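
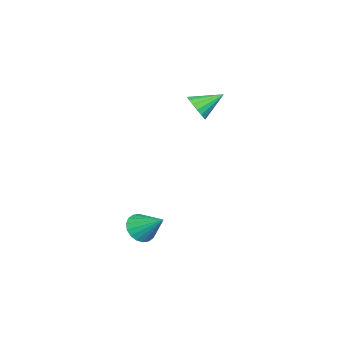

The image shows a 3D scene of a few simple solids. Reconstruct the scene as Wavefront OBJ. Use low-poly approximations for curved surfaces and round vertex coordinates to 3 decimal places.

v -2.676 -2.741 1.393
v -2.333 -2.892 1.972
v -3.384 -1.839 2.047
v -2.153 -2.651 1.834
v -2.094 -2.431 1.595
v -2.168 -2.282 1.31
v -2.358 -2.238 1.044
v -2.621 -2.309 0.857
v -2.897 -2.479 0.794
v -3.122 -2.709 0.867
v -3.245 -2.947 1.061
v -3.238 -3.137 1.331
v -3.102 -3.236 1.615
v -2.868 -3.222 1.848
v -2.591 -3.098 1.977
v 2.51 -2.697 -2.931
v 3.133 -2.6 -3.257
v 2.79 -1.603 -2.069
v 2.936 -2.417 -3.425
v 2.655 -2.29 -3.494
v 2.346 -2.244 -3.452
v 2.068 -2.287 -3.307
v 1.879 -2.412 -3.087
v 1.814 -2.593 -2.836
v 1.887 -2.794 -2.604
v 2.083 -2.976 -2.436
v 2.364 -3.103 -2.367
v 2.674 -3.15 -2.409
v 2.951 -3.106 -2.554
v 3.141 -2.982 -2.774
v 3.206 -2.801 -3.025
f 2 1 4
f 2 4 3
f 4 1 5
f 4 5 3
f 5 1 6
f 5 6 3
f 6 1 7
f 6 7 3
f 7 1 8
f 7 8 3
f 8 1 9
f 8 9 3
f 9 1 10
f 9 10 3
f 10 1 11
f 10 11 3
f 11 1 12
f 11 12 3
f 12 1 13
f 12 13 3
f 13 1 14
f 13 14 3
f 14 1 15
f 14 15 3
f 15 1 2
f 15 2 3
f 17 16 19
f 17 19 18
f 19 16 20
f 19 20 18
f 20 16 21
f 20 21 18
f 21 16 22
f 21 22 18
f 22 16 23
f 22 23 18
f 23 16 24
f 23 24 18
f 24 16 25
f 24 25 18
f 25 16 26
f 25 26 18
f 26 16 27
f 26 27 18
f 27 16 28
f 27 28 18
f 28 16 29
f 28 29 18
f 29 16 30
f 29 30 18
f 30 16 31
f 30 31 18
f 31 16 17
f 31 17 18



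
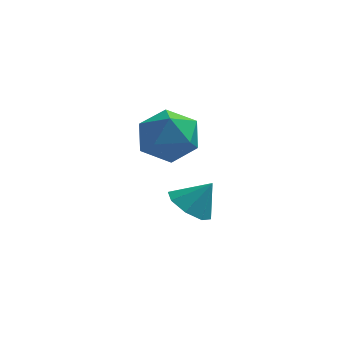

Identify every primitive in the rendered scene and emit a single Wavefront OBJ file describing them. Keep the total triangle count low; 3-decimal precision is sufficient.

v 2.477 -2.353 1.736
v 3.011 -2.057 0.729
v 2.289 -4.143 1.111
v 2.823 -3.847 0.104
v 3.436 -3.875 1.109
v 3.552 -2.769 1.495
v 1.748 -3.431 0.345
v 1.864 -2.325 0.731
v 2.56 -2.723 -0.131
v 3.603 -2.998 0.341
v 1.697 -3.202 1.499
v 2.74 -3.477 1.971
v 3.25 -2.109 -3.084
v 3.819 -1.605 -3.621
v 4.01 -1.871 -2.056
v 3.301 -1.213 -3.329
v 2.754 -1.346 -2.894
v 2.497 -1.926 -2.57
v 2.682 -2.613 -2.547
v 3.199 -3.005 -2.839
v 3.747 -2.872 -3.274
v 4.003 -2.292 -3.598
f 1 12 6
f 1 6 2
f 1 2 8
f 1 8 11
f 1 11 12
f 2 6 10
f 6 12 5
f 12 11 3
f 11 8 7
f 8 2 9
f 4 10 5
f 4 5 3
f 4 3 7
f 4 7 9
f 4 9 10
f 5 10 6
f 3 5 12
f 7 3 11
f 9 7 8
f 10 9 2
f 14 13 16
f 14 16 15
f 16 13 17
f 16 17 15
f 17 13 18
f 17 18 15
f 18 13 19
f 18 19 15
f 19 13 20
f 19 20 15
f 20 13 21
f 20 21 15
f 21 13 22
f 21 22 15
f 22 13 14
f 22 14 15



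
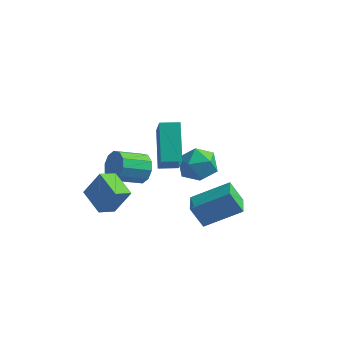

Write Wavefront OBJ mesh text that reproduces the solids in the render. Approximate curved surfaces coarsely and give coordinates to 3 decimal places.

v 0.171 4.666 -3.422
v 0.908 4.504 -4.228
v 0.332 2.956 -2.932
v 1.069 2.794 -3.738
v 1.33 3.424 -2.869
v 1.23 4.481 -3.172
v 0.01 2.979 -3.988
v -0.09 4.036 -4.291
v 0.809 3.462 -4.578
v 1.624 3.736 -3.886
v -0.384 3.724 -3.274
v 0.431 3.998 -2.582
v -1.862 2.535 -3.41
v -1.383 2.507 -2.685
v -2.559 1.636 -1.944
v -3.038 1.665 -2.67
v -1.694 2.945 -2.662
v -2.87 2.075 -1.921
v -2.068 3.227 -2.925
v -3.244 2.357 -2.184
v -2.364 3.245 -3.374
v -3.54 2.374 -2.633
v -2.468 2.992 -3.836
v -3.644 2.121 -3.095
v -2.341 2.564 -4.136
v -3.517 1.693 -3.395
v -2.03 2.125 -4.159
v -3.206 1.255 -3.418
v -1.656 1.843 -3.896
v -2.832 0.973 -3.155
v -1.36 1.826 -3.447
v -2.536 0.955 -2.706
v -1.256 2.079 -2.985
v -2.432 1.208 -2.244
v -1.778 -2.379 -2.051
v -2.313 -3.112 -1.542
v -2.821 -1.394 -1.727
v -3.356 -2.127 -1.219
v -1.064 -2.033 -0.801
v -1.599 -2.766 -0.293
v -2.107 -1.048 -0.478
v -2.642 -1.781 0.031
v 2.567 -2.858 -1.587
v 1.91 -2.778 -0.504
v 2.311 -1.782 -1.822
v 1.653 -1.703 -0.739
v 4.267 -2.237 -0.601
v 3.609 -2.158 0.482
v 4.01 -1.162 -0.836
v 3.353 -1.082 0.247
v 0.128 -1.217 1.116
v -0.403 0.456 2.392
v -0.342 -0.079 -0.573
v -0.872 1.595 0.703
v 1.052 -0.895 1.077
v 0.522 0.779 2.353
v 0.583 0.244 -0.612
v 0.052 1.917 0.664
f 1 12 6
f 1 6 2
f 1 2 8
f 1 8 11
f 1 11 12
f 2 6 10
f 6 12 5
f 12 11 3
f 11 8 7
f 8 2 9
f 4 10 5
f 4 5 3
f 4 3 7
f 4 7 9
f 4 9 10
f 5 10 6
f 3 5 12
f 7 3 11
f 9 7 8
f 10 9 2
f 14 13 17
f 14 17 15
f 15 17 18
f 15 18 16
f 17 13 19
f 17 19 18
f 18 19 20
f 18 20 16
f 19 13 21
f 19 21 20
f 20 21 22
f 20 22 16
f 21 13 23
f 21 23 22
f 22 23 24
f 22 24 16
f 23 13 25
f 23 25 24
f 24 25 26
f 24 26 16
f 25 13 27
f 25 27 26
f 26 27 28
f 26 28 16
f 27 13 29
f 27 29 28
f 28 29 30
f 28 30 16
f 29 13 31
f 29 31 30
f 30 31 32
f 30 32 16
f 31 13 33
f 31 33 32
f 32 33 34
f 32 34 16
f 33 13 14
f 33 14 34
f 34 14 15
f 34 15 16
f 36 38 35
f 39 36 35
f 35 38 37
f 37 39 35
f 36 42 38
f 40 36 39
f 40 42 36
f 38 42 37
f 41 39 37
f 37 42 41
f 41 40 39
f 42 40 41
f 44 46 43
f 47 44 43
f 43 46 45
f 45 47 43
f 44 50 46
f 48 44 47
f 48 50 44
f 46 50 45
f 49 47 45
f 45 50 49
f 49 48 47
f 50 48 49
f 52 54 51
f 55 52 51
f 51 54 53
f 53 55 51
f 52 58 54
f 56 52 55
f 56 58 52
f 54 58 53
f 57 55 53
f 53 58 57
f 57 56 55
f 58 56 57



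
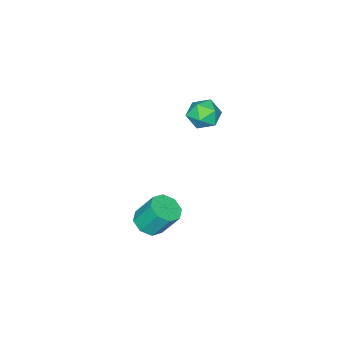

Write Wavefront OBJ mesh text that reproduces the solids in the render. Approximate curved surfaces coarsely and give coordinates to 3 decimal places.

v -1.139 -0.949 3.101
v -0.354 -1.483 3.761
v -2.266 -2.437 3.239
v -1.481 -2.971 3.899
v -2.051 -2.051 4.308
v -1.355 -1.132 4.222
v -1.265 -2.788 2.778
v -0.569 -1.869 2.692
v -0.432 -2.62 3.562
v -0.918 -2.164 4.507
v -1.702 -1.756 2.493
v -2.188 -1.3 3.438
v 2.476 -3.049 -4.84
v 3.114 -2.237 -5.187
v 2.723 -1.178 -3.427
v 2.084 -1.991 -3.08
v 2.319 -2.141 -5.421
v 1.928 -1.082 -3.662
v 1.616 -2.577 -5.315
v 1.225 -1.518 -3.556
v 1.416 -3.29 -4.93
v 1.025 -2.231 -3.171
v 1.837 -3.862 -4.493
v 1.446 -2.803 -2.733
v 2.632 -3.958 -4.258
v 2.241 -2.899 -2.499
v 3.335 -3.522 -4.364
v 2.944 -2.463 -2.605
v 3.535 -2.809 -4.749
v 3.144 -1.75 -2.99
f 1 12 6
f 1 6 2
f 1 2 8
f 1 8 11
f 1 11 12
f 2 6 10
f 6 12 5
f 12 11 3
f 11 8 7
f 8 2 9
f 4 10 5
f 4 5 3
f 4 3 7
f 4 7 9
f 4 9 10
f 5 10 6
f 3 5 12
f 7 3 11
f 9 7 8
f 10 9 2
f 14 13 17
f 14 17 15
f 15 17 18
f 15 18 16
f 17 13 19
f 17 19 18
f 18 19 20
f 18 20 16
f 19 13 21
f 19 21 20
f 20 21 22
f 20 22 16
f 21 13 23
f 21 23 22
f 22 23 24
f 22 24 16
f 23 13 25
f 23 25 24
f 24 25 26
f 24 26 16
f 25 13 27
f 25 27 26
f 26 27 28
f 26 28 16
f 27 13 29
f 27 29 28
f 28 29 30
f 28 30 16
f 29 13 14
f 29 14 30
f 30 14 15
f 30 15 16



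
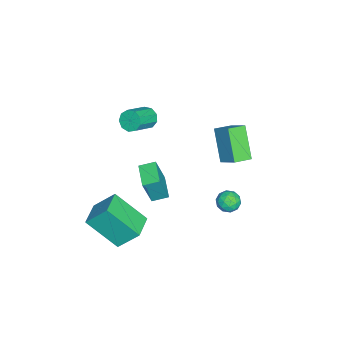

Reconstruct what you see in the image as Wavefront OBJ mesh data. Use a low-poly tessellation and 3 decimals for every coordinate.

v -2.88 -1.243 -0.231
v -2.536 -1.232 -0.77
v -1.356 -1.787 -0.029
v -1.7 -1.797 0.511
v -2.492 -0.853 -0.557
v -1.312 -1.407 0.184
v -2.629 -0.655 -0.191
v -1.449 -1.21 0.55
v -2.884 -0.733 0.156
v -1.704 -1.287 0.898
v -3.137 -1.049 0.322
v -1.957 -1.604 1.064
v -3.27 -1.456 0.23
v -2.09 -2.01 0.972
v -3.22 -1.763 -0.078
v -2.04 -2.317 0.663
v -3.012 -1.826 -0.458
v -1.832 -2.381 0.284
v -2.741 -1.617 -0.731
v -1.561 -2.172 0.011
v 0.524 4.04 -1.862
v 1.143 3.84 -1.81
v 0.417 3.48 -2.75
v 1.036 3.28 -2.698
v 0.588 3.071 -2.272
v 0.654 3.417 -1.724
v 0.906 3.903 -2.836
v 0.972 4.249 -2.288
v 1.378 3.755 -2.412
v 1.182 3.24 -2.064
v 0.378 4.08 -2.496
v 0.182 3.565 -2.148
v 0.843 3.989 -1.758
v 0.717 3.331 -2.802
v 0.454 3.208 -2.552
v 0.817 3.09 -2.521
v 0.556 3.74 -1.708
v 0.919 3.622 -1.677
v 0.593 3.17 -1.949
v 0.641 3.698 -2.883
v 1.004 3.58 -2.852
v 0.743 4.23 -2.039
v 1.106 4.112 -2.008
v 0.967 4.15 -2.611
v 1.345 3.821 -2.081
v 1.282 3.492 -2.603
v 1.206 3.859 -2.684
v 1.245 4.062 -2.362
v 1.229 3.519 -1.877
v 1.166 3.19 -2.398
v 0.903 3.067 -2.148
v 0.942 3.27 -1.826
v 1.368 3.469 -2.23
v 0.394 4.13 -2.162
v 0.331 3.801 -2.683
v 0.618 4.05 -2.734
v 0.657 4.253 -2.412
v 0.278 3.828 -1.957
v 0.215 3.499 -2.479
v 0.315 3.258 -2.198
v 0.354 3.461 -1.876
v 0.192 3.851 -2.33
v 0.542 -0.367 -1.861
v 0.963 -0.707 -0.239
v 0.27 0.414 -1.626
v 0.69 0.074 -0.004
v 1.77 0.126 -2.076
v 2.19 -0.214 -0.454
v 1.497 0.907 -1.841
v 1.918 0.567 -0.219
v -3.778 3.204 -3.529
v -4.931 2.618 -2.003
v -3.188 4.03 -2.766
v -4.341 3.444 -1.24
v -3.079 2.476 -3.28
v -4.232 1.89 -1.754
v -2.489 3.302 -2.517
v -3.642 2.716 -0.991
v 1.694 -2.782 -3.242
v 1.631 -1.716 -2.078
v 1.854 -1.167 -4.713
v 1.791 -0.101 -3.548
v 3.089 -2.819 -3.132
v 3.026 -1.753 -1.967
v 3.249 -1.204 -4.602
v 3.186 -0.138 -3.438
f 2 1 5
f 2 5 3
f 3 5 6
f 3 6 4
f 5 1 7
f 5 7 6
f 6 7 8
f 6 8 4
f 7 1 9
f 7 9 8
f 8 9 10
f 8 10 4
f 9 1 11
f 9 11 10
f 10 11 12
f 10 12 4
f 11 1 13
f 11 13 12
f 12 13 14
f 12 14 4
f 13 1 15
f 13 15 14
f 14 15 16
f 14 16 4
f 15 1 17
f 15 17 16
f 16 17 18
f 16 18 4
f 17 1 19
f 17 19 18
f 18 19 20
f 18 20 4
f 19 1 2
f 19 2 20
f 20 2 3
f 20 3 4
f 21 58 37
f 58 32 61
f 37 61 26
f 58 61 37
f 21 37 33
f 37 26 38
f 33 38 22
f 37 38 33
f 21 33 42
f 33 22 43
f 42 43 28
f 33 43 42
f 21 42 54
f 42 28 57
f 54 57 31
f 42 57 54
f 21 54 58
f 54 31 62
f 58 62 32
f 54 62 58
f 22 38 49
f 38 26 52
f 49 52 30
f 38 52 49
f 26 61 39
f 61 32 60
f 39 60 25
f 61 60 39
f 32 62 59
f 62 31 55
f 59 55 23
f 62 55 59
f 31 57 56
f 57 28 44
f 56 44 27
f 57 44 56
f 28 43 48
f 43 22 45
f 48 45 29
f 43 45 48
f 24 50 36
f 50 30 51
f 36 51 25
f 50 51 36
f 24 36 34
f 36 25 35
f 34 35 23
f 36 35 34
f 24 34 41
f 34 23 40
f 41 40 27
f 34 40 41
f 24 41 46
f 41 27 47
f 46 47 29
f 41 47 46
f 24 46 50
f 46 29 53
f 50 53 30
f 46 53 50
f 25 51 39
f 51 30 52
f 39 52 26
f 51 52 39
f 23 35 59
f 35 25 60
f 59 60 32
f 35 60 59
f 27 40 56
f 40 23 55
f 56 55 31
f 40 55 56
f 29 47 48
f 47 27 44
f 48 44 28
f 47 44 48
f 30 53 49
f 53 29 45
f 49 45 22
f 53 45 49
f 64 66 63
f 67 64 63
f 63 66 65
f 65 67 63
f 64 70 66
f 68 64 67
f 68 70 64
f 66 70 65
f 69 67 65
f 65 70 69
f 69 68 67
f 70 68 69
f 72 74 71
f 75 72 71
f 71 74 73
f 73 75 71
f 72 78 74
f 76 72 75
f 76 78 72
f 74 78 73
f 77 75 73
f 73 78 77
f 77 76 75
f 78 76 77
f 80 82 79
f 83 80 79
f 79 82 81
f 81 83 79
f 80 86 82
f 84 80 83
f 84 86 80
f 82 86 81
f 85 83 81
f 81 86 85
f 85 84 83
f 86 84 85



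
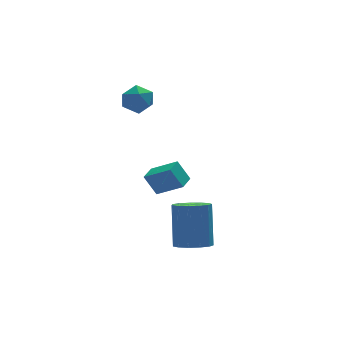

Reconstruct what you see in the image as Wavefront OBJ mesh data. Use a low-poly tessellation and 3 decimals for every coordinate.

v 2.308 2.926 1.318
v 2.732 3.012 2.014
v 1.688 1.868 1.826
v 2.112 1.954 2.522
v 1.543 2.508 2.319
v 1.926 3.162 2.004
v 2.494 1.718 1.836
v 2.877 2.372 1.521
v 2.848 2.265 2.334
v 2.26 2.753 2.633
v 2.16 2.127 1.207
v 1.572 2.615 1.506
v 2.68 -3.178 -3.976
v 3.295 -2.693 -4.307
v 3.575 -1.757 -2.415
v 2.96 -2.242 -2.084
v 2.885 -2.452 -4.366
v 3.165 -1.515 -2.474
v 2.411 -2.441 -4.302
v 2.691 -1.504 -2.409
v 2.022 -2.664 -4.134
v 2.302 -1.727 -2.241
v 1.842 -3.05 -3.916
v 2.122 -2.114 -2.023
v 1.928 -3.478 -3.717
v 2.208 -2.541 -1.824
v 2.253 -3.81 -3.6
v 2.533 -2.873 -1.708
v 2.713 -3.942 -3.603
v 2.993 -3.005 -1.711
v 3.163 -3.831 -3.725
v 3.443 -2.894 -1.832
v 3.46 -3.513 -3.926
v 3.74 -2.576 -2.033
v 3.509 -3.089 -4.143
v 3.789 -2.152 -2.251
v 2.371 2.176 -2.892
v 3.308 1.352 -2.136
v 2.953 2.849 -2.881
v 3.891 2.025 -2.124
v 2.829 1.795 -3.876
v 3.767 0.971 -3.119
v 3.412 2.468 -3.864
v 4.349 1.644 -3.108
f 1 12 6
f 1 6 2
f 1 2 8
f 1 8 11
f 1 11 12
f 2 6 10
f 6 12 5
f 12 11 3
f 11 8 7
f 8 2 9
f 4 10 5
f 4 5 3
f 4 3 7
f 4 7 9
f 4 9 10
f 5 10 6
f 3 5 12
f 7 3 11
f 9 7 8
f 10 9 2
f 14 13 17
f 14 17 15
f 15 17 18
f 15 18 16
f 17 13 19
f 17 19 18
f 18 19 20
f 18 20 16
f 19 13 21
f 19 21 20
f 20 21 22
f 20 22 16
f 21 13 23
f 21 23 22
f 22 23 24
f 22 24 16
f 23 13 25
f 23 25 24
f 24 25 26
f 24 26 16
f 25 13 27
f 25 27 26
f 26 27 28
f 26 28 16
f 27 13 29
f 27 29 28
f 28 29 30
f 28 30 16
f 29 13 31
f 29 31 30
f 30 31 32
f 30 32 16
f 31 13 33
f 31 33 32
f 32 33 34
f 32 34 16
f 33 13 35
f 33 35 34
f 34 35 36
f 34 36 16
f 35 13 14
f 35 14 36
f 36 14 15
f 36 15 16
f 38 40 37
f 41 38 37
f 37 40 39
f 39 41 37
f 38 44 40
f 42 38 41
f 42 44 38
f 40 44 39
f 43 41 39
f 39 44 43
f 43 42 41
f 44 42 43



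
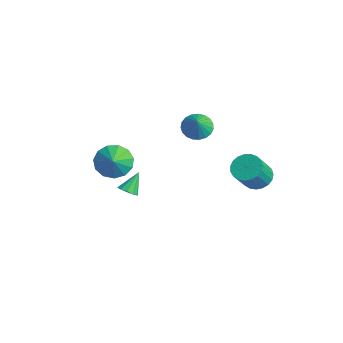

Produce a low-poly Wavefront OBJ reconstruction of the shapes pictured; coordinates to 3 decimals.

v -1.378 -2.454 2.623
v -0.605 -2.126 1.912
v -0.482 -2.886 3.397
v -0.705 -1.648 2.295
v -1.019 -1.426 2.781
v -1.447 -1.531 3.217
v -1.853 -1.929 3.464
v -2.108 -2.493 3.445
v -2.131 -3.046 3.164
v -1.915 -3.41 2.711
v -1.528 -3.471 2.231
v -1.094 -3.209 1.874
v -0.75 -2.708 1.756
v -0.87 -1.882 0.308
v -0.263 -1.846 0.473
v -1.21 -1.038 1.372
v -0.336 -1.558 0.222
v -0.613 -1.394 0.003
v -0.988 -1.416 -0.099
v -1.318 -1.615 -0.046
v -1.477 -1.917 0.142
v -1.404 -2.205 0.394
v -1.127 -2.37 0.612
v -0.752 -2.348 0.715
v -0.422 -2.148 0.662
v -3.676 3.721 1.983
v -3.158 3.19 1.421
v -2.924 3.339 3.037
v -2.969 3.528 1.409
v -2.903 3.899 1.497
v -2.97 4.239 1.668
v -3.159 4.489 1.893
v -3.438 4.607 2.135
v -3.757 4.572 2.349
v -4.063 4.39 2.501
v -4.301 4.091 2.563
v -4.432 3.729 2.524
v -4.431 3.366 2.392
v -4.3 3.064 2.189
v -4.061 2.876 1.951
v -3.756 2.833 1.718
v -3.436 2.945 1.53
v 3.235 3.829 2.495
v 4.094 4.038 2.326
v 4.604 3.079 3.736
v 3.745 2.871 3.905
v 3.99 4.316 2.553
v 4.5 3.358 3.963
v 3.755 4.511 2.77
v 4.265 3.552 4.18
v 3.43 4.587 2.939
v 3.94 3.629 4.35
v 3.071 4.533 3.032
v 3.582 3.574 4.442
v 2.741 4.356 3.031
v 3.251 3.398 4.442
v 2.496 4.089 2.938
v 3.007 3.131 4.349
v 2.379 3.777 2.769
v 2.889 2.819 4.179
v 2.41 3.474 2.552
v 2.92 2.515 3.962
v 2.584 3.232 2.325
v 3.094 2.274 3.735
v 2.87 3.093 2.127
v 3.38 2.135 3.538
v 3.219 3.082 1.993
v 3.729 2.124 3.404
v 3.571 3.2 1.946
v 4.081 2.242 3.356
v 3.865 3.427 1.993
v 4.375 2.468 3.404
v 4.05 3.723 2.128
v 4.56 2.765 3.538
f 2 1 4
f 2 4 3
f 4 1 5
f 4 5 3
f 5 1 6
f 5 6 3
f 6 1 7
f 6 7 3
f 7 1 8
f 7 8 3
f 8 1 9
f 8 9 3
f 9 1 10
f 9 10 3
f 10 1 11
f 10 11 3
f 11 1 12
f 11 12 3
f 12 1 13
f 12 13 3
f 13 1 2
f 13 2 3
f 15 14 17
f 15 17 16
f 17 14 18
f 17 18 16
f 18 14 19
f 18 19 16
f 19 14 20
f 19 20 16
f 20 14 21
f 20 21 16
f 21 14 22
f 21 22 16
f 22 14 23
f 22 23 16
f 23 14 24
f 23 24 16
f 24 14 25
f 24 25 16
f 25 14 15
f 25 15 16
f 27 26 29
f 27 29 28
f 29 26 30
f 29 30 28
f 30 26 31
f 30 31 28
f 31 26 32
f 31 32 28
f 32 26 33
f 32 33 28
f 33 26 34
f 33 34 28
f 34 26 35
f 34 35 28
f 35 26 36
f 35 36 28
f 36 26 37
f 36 37 28
f 37 26 38
f 37 38 28
f 38 26 39
f 38 39 28
f 39 26 40
f 39 40 28
f 40 26 41
f 40 41 28
f 41 26 42
f 41 42 28
f 42 26 27
f 42 27 28
f 44 43 47
f 44 47 45
f 45 47 48
f 45 48 46
f 47 43 49
f 47 49 48
f 48 49 50
f 48 50 46
f 49 43 51
f 49 51 50
f 50 51 52
f 50 52 46
f 51 43 53
f 51 53 52
f 52 53 54
f 52 54 46
f 53 43 55
f 53 55 54
f 54 55 56
f 54 56 46
f 55 43 57
f 55 57 56
f 56 57 58
f 56 58 46
f 57 43 59
f 57 59 58
f 58 59 60
f 58 60 46
f 59 43 61
f 59 61 60
f 60 61 62
f 60 62 46
f 61 43 63
f 61 63 62
f 62 63 64
f 62 64 46
f 63 43 65
f 63 65 64
f 64 65 66
f 64 66 46
f 65 43 67
f 65 67 66
f 66 67 68
f 66 68 46
f 67 43 69
f 67 69 68
f 68 69 70
f 68 70 46
f 69 43 71
f 69 71 70
f 70 71 72
f 70 72 46
f 71 43 73
f 71 73 72
f 72 73 74
f 72 74 46
f 73 43 44
f 73 44 74
f 74 44 45
f 74 45 46



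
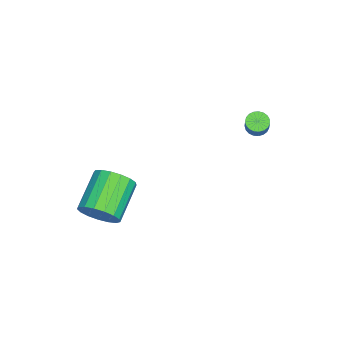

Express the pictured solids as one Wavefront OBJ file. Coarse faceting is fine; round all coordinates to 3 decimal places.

v 4.827 -2.221 -3.63
v 5.198 -2.749 -2.802
v 3.285 -2.526 -1.802
v 2.913 -1.999 -2.63
v 5.308 -2.269 -2.698
v 3.395 -2.047 -1.698
v 5.308 -1.779 -2.808
v 3.395 -1.557 -1.808
v 5.197 -1.39 -3.106
v 3.284 -1.167 -2.106
v 5.001 -1.191 -3.525
v 3.088 -0.969 -2.525
v 4.766 -1.229 -3.967
v 2.853 -1.006 -2.967
v 4.544 -1.493 -4.332
v 2.631 -1.271 -3.332
v 4.387 -1.925 -4.536
v 2.474 -1.702 -3.536
v 4.331 -2.424 -4.533
v 2.418 -2.202 -3.533
v 4.388 -2.877 -4.323
v 2.475 -2.655 -3.323
v 4.546 -3.18 -3.954
v 2.633 -2.957 -2.954
v 4.768 -3.263 -3.511
v 2.855 -3.04 -2.511
v 5.003 -3.107 -3.095
v 3.09 -2.885 -2.095
v -1.958 3.527 -1.78
v -1.638 3.063 -1.917
v -1.042 3.209 -1.017
v -1.362 3.673 -0.88
v -1.518 3.241 -2.026
v -0.921 3.387 -1.126
v -1.473 3.468 -2.092
v -0.876 3.615 -1.192
v -1.513 3.706 -2.105
v -0.916 3.852 -1.205
v -1.629 3.913 -2.061
v -1.032 4.059 -1.161
v -1.802 4.053 -1.969
v -1.206 4.199 -1.069
v -2.003 4.102 -1.844
v -1.406 4.248 -0.944
v -2.196 4.051 -1.708
v -1.599 4.198 -0.808
v -2.347 3.91 -1.585
v -1.75 4.056 -0.684
v -2.432 3.703 -1.495
v -1.835 3.849 -0.595
v -2.434 3.465 -1.455
v -1.838 3.611 -0.554
v -2.355 3.238 -1.47
v -1.758 3.384 -0.57
v -2.207 3.061 -1.54
v -1.61 3.207 -0.64
v -2.015 2.964 -1.651
v -1.419 3.111 -0.751
v -1.814 2.965 -1.784
v -1.218 3.111 -0.884
f 2 1 5
f 2 5 3
f 3 5 6
f 3 6 4
f 5 1 7
f 5 7 6
f 6 7 8
f 6 8 4
f 7 1 9
f 7 9 8
f 8 9 10
f 8 10 4
f 9 1 11
f 9 11 10
f 10 11 12
f 10 12 4
f 11 1 13
f 11 13 12
f 12 13 14
f 12 14 4
f 13 1 15
f 13 15 14
f 14 15 16
f 14 16 4
f 15 1 17
f 15 17 16
f 16 17 18
f 16 18 4
f 17 1 19
f 17 19 18
f 18 19 20
f 18 20 4
f 19 1 21
f 19 21 20
f 20 21 22
f 20 22 4
f 21 1 23
f 21 23 22
f 22 23 24
f 22 24 4
f 23 1 25
f 23 25 24
f 24 25 26
f 24 26 4
f 25 1 27
f 25 27 26
f 26 27 28
f 26 28 4
f 27 1 2
f 27 2 28
f 28 2 3
f 28 3 4
f 30 29 33
f 30 33 31
f 31 33 34
f 31 34 32
f 33 29 35
f 33 35 34
f 34 35 36
f 34 36 32
f 35 29 37
f 35 37 36
f 36 37 38
f 36 38 32
f 37 29 39
f 37 39 38
f 38 39 40
f 38 40 32
f 39 29 41
f 39 41 40
f 40 41 42
f 40 42 32
f 41 29 43
f 41 43 42
f 42 43 44
f 42 44 32
f 43 29 45
f 43 45 44
f 44 45 46
f 44 46 32
f 45 29 47
f 45 47 46
f 46 47 48
f 46 48 32
f 47 29 49
f 47 49 48
f 48 49 50
f 48 50 32
f 49 29 51
f 49 51 50
f 50 51 52
f 50 52 32
f 51 29 53
f 51 53 52
f 52 53 54
f 52 54 32
f 53 29 55
f 53 55 54
f 54 55 56
f 54 56 32
f 55 29 57
f 55 57 56
f 56 57 58
f 56 58 32
f 57 29 59
f 57 59 58
f 58 59 60
f 58 60 32
f 59 29 30
f 59 30 60
f 60 30 31
f 60 31 32



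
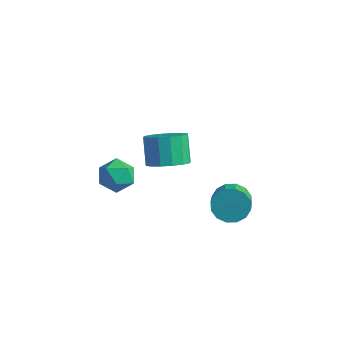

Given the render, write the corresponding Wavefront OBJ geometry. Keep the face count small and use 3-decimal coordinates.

v 0.025 -0.995 -0.339
v 0.926 -1.062 0.196
v 0.257 -0.352 1.413
v -0.645 -0.285 0.879
v 0.953 -0.587 -0.067
v 0.284 0.123 1.151
v 0.731 -0.221 -0.402
v 0.062 0.489 0.815
v 0.32 -0.063 -0.72
v -0.349 0.648 0.497
v -0.17 -0.154 -0.936
v -0.839 0.556 0.281
v -0.608 -0.471 -0.992
v -1.277 0.239 0.225
v -0.877 -0.928 -0.873
v -1.546 -0.218 0.344
v -0.904 -1.403 -0.611
v -1.573 -0.693 0.607
v -0.682 -1.769 -0.275
v -1.351 -1.059 0.942
v -0.271 -1.928 0.043
v -0.94 -1.217 1.26
v 0.219 -1.836 0.259
v -0.45 -1.126 1.476
v 0.657 -1.519 0.315
v -0.012 -0.809 1.532
v 2.477 0.655 -3.065
v 3.322 1.064 -3.21
v 3.868 0.174 -2.541
v 3.023 -0.235 -2.395
v 3.15 1.269 -2.798
v 3.697 0.38 -2.128
v 2.799 1.31 -2.456
v 3.345 0.42 -1.787
v 2.361 1.175 -2.278
v 2.907 0.285 -1.609
v 1.954 0.901 -2.311
v 2.5 0.011 -1.642
v 1.687 0.561 -2.545
v 2.233 -0.329 -1.876
v 1.632 0.246 -2.919
v 2.178 -0.644 -2.25
v 1.803 0.04 -3.332
v 2.35 -0.849 -2.662
v 2.155 -0 -3.673
v 2.701 -0.89 -3.004
v 2.593 0.135 -3.851
v 3.139 -0.755 -3.182
v 3 0.409 -3.818
v 3.546 -0.481 -3.149
v 3.267 0.749 -3.584
v 3.813 -0.141 -2.915
v -3.556 -0.326 -3.237
v -2.634 -0.162 -2.86
v -3.326 -1.938 -3.1
v -2.404 -1.774 -2.723
v -3.221 -1.528 -2.183
v -3.363 -0.532 -2.268
v -2.597 -1.568 -3.692
v -2.739 -0.572 -3.777
v -2.041 -0.93 -3.141
v -2.427 -0.905 -2.209
v -3.533 -1.195 -3.751
v -3.919 -1.17 -2.819
f 2 1 5
f 2 5 3
f 3 5 6
f 3 6 4
f 5 1 7
f 5 7 6
f 6 7 8
f 6 8 4
f 7 1 9
f 7 9 8
f 8 9 10
f 8 10 4
f 9 1 11
f 9 11 10
f 10 11 12
f 10 12 4
f 11 1 13
f 11 13 12
f 12 13 14
f 12 14 4
f 13 1 15
f 13 15 14
f 14 15 16
f 14 16 4
f 15 1 17
f 15 17 16
f 16 17 18
f 16 18 4
f 17 1 19
f 17 19 18
f 18 19 20
f 18 20 4
f 19 1 21
f 19 21 20
f 20 21 22
f 20 22 4
f 21 1 23
f 21 23 22
f 22 23 24
f 22 24 4
f 23 1 25
f 23 25 24
f 24 25 26
f 24 26 4
f 25 1 2
f 25 2 26
f 26 2 3
f 26 3 4
f 28 27 31
f 28 31 29
f 29 31 32
f 29 32 30
f 31 27 33
f 31 33 32
f 32 33 34
f 32 34 30
f 33 27 35
f 33 35 34
f 34 35 36
f 34 36 30
f 35 27 37
f 35 37 36
f 36 37 38
f 36 38 30
f 37 27 39
f 37 39 38
f 38 39 40
f 38 40 30
f 39 27 41
f 39 41 40
f 40 41 42
f 40 42 30
f 41 27 43
f 41 43 42
f 42 43 44
f 42 44 30
f 43 27 45
f 43 45 44
f 44 45 46
f 44 46 30
f 45 27 47
f 45 47 46
f 46 47 48
f 46 48 30
f 47 27 49
f 47 49 48
f 48 49 50
f 48 50 30
f 49 27 51
f 49 51 50
f 50 51 52
f 50 52 30
f 51 27 28
f 51 28 52
f 52 28 29
f 52 29 30
f 53 64 58
f 53 58 54
f 53 54 60
f 53 60 63
f 53 63 64
f 54 58 62
f 58 64 57
f 64 63 55
f 63 60 59
f 60 54 61
f 56 62 57
f 56 57 55
f 56 55 59
f 56 59 61
f 56 61 62
f 57 62 58
f 55 57 64
f 59 55 63
f 61 59 60
f 62 61 54



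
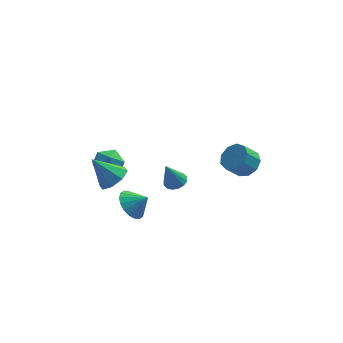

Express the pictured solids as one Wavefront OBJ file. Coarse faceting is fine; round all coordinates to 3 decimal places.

v -2.344 -1.853 -4.2
v -1.686 -1.288 -4.827
v -1.416 -2.047 -3.4
v -1.867 -0.957 -4.537
v -2.143 -0.803 -4.18
v -2.458 -0.857 -3.827
v -2.75 -1.108 -3.548
v -2.963 -1.508 -3.398
v -3.052 -1.975 -3.407
v -3.002 -2.419 -3.573
v -2.821 -2.75 -3.863
v -2.546 -2.904 -4.22
v -2.23 -2.85 -4.572
v -1.938 -2.598 -4.851
v -1.726 -2.199 -5.001
v -1.636 -1.732 -4.992
v -3.334 -1.493 -2.07
v -2.536 -1.522 -1.42
v -4.546 -1.207 -0.57
v -2.686 -0.794 -1.681
v -3.216 -0.475 -2.17
v -3.816 -0.753 -2.6
v -4.133 -1.465 -2.72
v -3.982 -2.193 -2.46
v -3.452 -2.512 -1.971
v -2.853 -2.234 -1.54
v -4.212 2.617 -3.085
v -3.149 2.823 -3.061
v -4.011 1.757 -4.599
v -2.948 1.963 -4.575
v -3.383 1.279 -3.857
v -3.507 1.811 -2.921
v -3.653 2.769 -4.739
v -3.777 3.301 -3.803
v -2.804 2.918 -4.083
v -2.637 1.997 -3.538
v -4.523 2.583 -4.122
v -4.356 1.662 -3.577
v 4.376 -0.021 -2.322
v 4.878 -0.853 -2.187
v 4.065 -1.19 -1.243
v 3.564 -0.359 -1.378
v 5.128 -0.368 -1.798
v 4.316 -0.705 -0.854
v 5.027 0.279 -1.654
v 4.215 -0.058 -0.71
v 4.622 0.785 -1.822
v 3.809 0.448 -0.879
v 4.101 0.914 -2.225
v 3.288 0.577 -1.281
v 3.709 0.605 -2.672
v 2.897 0.268 -1.729
v 3.63 0.003 -2.956
v 2.817 -0.334 -2.012
v 3.899 -0.611 -2.943
v 3.087 -0.948 -1.999
v 4.392 -0.948 -2.639
v 3.58 -1.286 -1.696
v 0.119 -2.421 -1.683
v 0.776 -2.317 -1.434
v -0.439 -2.739 -0.077
v 0.616 -1.986 -1.424
v 0.324 -1.771 -1.484
v -0.024 -1.731 -1.596
v -0.333 -1.876 -1.732
v -0.521 -2.167 -1.855
v -0.538 -2.526 -1.932
v -0.378 -2.857 -1.942
v -0.086 -3.071 -1.883
v 0.262 -3.111 -1.77
v 0.571 -2.966 -1.634
v 0.759 -2.676 -1.511
f 2 1 4
f 2 4 3
f 4 1 5
f 4 5 3
f 5 1 6
f 5 6 3
f 6 1 7
f 6 7 3
f 7 1 8
f 7 8 3
f 8 1 9
f 8 9 3
f 9 1 10
f 9 10 3
f 10 1 11
f 10 11 3
f 11 1 12
f 11 12 3
f 12 1 13
f 12 13 3
f 13 1 14
f 13 14 3
f 14 1 15
f 14 15 3
f 15 1 16
f 15 16 3
f 16 1 2
f 16 2 3
f 18 17 20
f 18 20 19
f 20 17 21
f 20 21 19
f 21 17 22
f 21 22 19
f 22 17 23
f 22 23 19
f 23 17 24
f 23 24 19
f 24 17 25
f 24 25 19
f 25 17 26
f 25 26 19
f 26 17 18
f 26 18 19
f 27 38 32
f 27 32 28
f 27 28 34
f 27 34 37
f 27 37 38
f 28 32 36
f 32 38 31
f 38 37 29
f 37 34 33
f 34 28 35
f 30 36 31
f 30 31 29
f 30 29 33
f 30 33 35
f 30 35 36
f 31 36 32
f 29 31 38
f 33 29 37
f 35 33 34
f 36 35 28
f 40 39 43
f 40 43 41
f 41 43 44
f 41 44 42
f 43 39 45
f 43 45 44
f 44 45 46
f 44 46 42
f 45 39 47
f 45 47 46
f 46 47 48
f 46 48 42
f 47 39 49
f 47 49 48
f 48 49 50
f 48 50 42
f 49 39 51
f 49 51 50
f 50 51 52
f 50 52 42
f 51 39 53
f 51 53 52
f 52 53 54
f 52 54 42
f 53 39 55
f 53 55 54
f 54 55 56
f 54 56 42
f 55 39 57
f 55 57 56
f 56 57 58
f 56 58 42
f 57 39 40
f 57 40 58
f 58 40 41
f 58 41 42
f 60 59 62
f 60 62 61
f 62 59 63
f 62 63 61
f 63 59 64
f 63 64 61
f 64 59 65
f 64 65 61
f 65 59 66
f 65 66 61
f 66 59 67
f 66 67 61
f 67 59 68
f 67 68 61
f 68 59 69
f 68 69 61
f 69 59 70
f 69 70 61
f 70 59 71
f 70 71 61
f 71 59 72
f 71 72 61
f 72 59 60
f 72 60 61



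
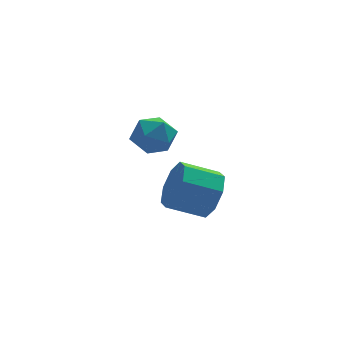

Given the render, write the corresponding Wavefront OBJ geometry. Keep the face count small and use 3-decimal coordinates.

v 2.81 -0.879 -0.452
v 3.208 -0.242 0.238
v 1.849 -0.045 0.842
v 1.45 -0.681 0.152
v 2.975 0.127 -0.409
v 1.616 0.324 0.195
v 2.644 -0.093 -1.081
v 1.285 0.104 -0.478
v 2.411 -0.773 -1.385
v 1.052 -0.576 -0.781
v 2.411 -1.515 -1.142
v 1.052 -1.318 -0.538
v 2.644 -1.884 -0.495
v 1.285 -1.687 0.109
v 2.975 -1.664 0.178
v 1.616 -1.467 0.781
v 3.208 -0.984 0.481
v 1.849 -0.787 1.085
v 1.308 3.491 -0.556
v 2.09 3.87 -0.18
v 1.17 2.57 0.66
v 1.952 2.949 1.036
v 1.162 3.465 0.968
v 1.247 4.034 0.217
v 2.013 2.406 0.263
v 2.098 2.975 -0.488
v 2.526 3.199 0.326
v 1.999 3.854 0.762
v 1.261 2.586 -0.282
v 0.734 3.241 0.154
f 2 1 5
f 2 5 3
f 3 5 6
f 3 6 4
f 5 1 7
f 5 7 6
f 6 7 8
f 6 8 4
f 7 1 9
f 7 9 8
f 8 9 10
f 8 10 4
f 9 1 11
f 9 11 10
f 10 11 12
f 10 12 4
f 11 1 13
f 11 13 12
f 12 13 14
f 12 14 4
f 13 1 15
f 13 15 14
f 14 15 16
f 14 16 4
f 15 1 17
f 15 17 16
f 16 17 18
f 16 18 4
f 17 1 2
f 17 2 18
f 18 2 3
f 18 3 4
f 19 30 24
f 19 24 20
f 19 20 26
f 19 26 29
f 19 29 30
f 20 24 28
f 24 30 23
f 30 29 21
f 29 26 25
f 26 20 27
f 22 28 23
f 22 23 21
f 22 21 25
f 22 25 27
f 22 27 28
f 23 28 24
f 21 23 30
f 25 21 29
f 27 25 26
f 28 27 20



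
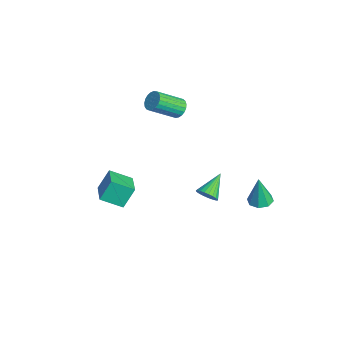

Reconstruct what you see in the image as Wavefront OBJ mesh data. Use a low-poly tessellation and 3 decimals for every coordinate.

v 2.396 3.441 0.018
v 2.921 3.22 -0.017
v 2.444 3.319 1.482
v 2.925 3.655 0.019
v 2.619 3.964 0.054
v 2.183 3.967 0.069
v 1.872 3.661 0.053
v 1.868 3.227 0.017
v 2.174 2.917 -0.018
v 2.61 2.915 -0.033
v -0.629 1.824 -2.024
v -0.384 1.644 -1.565
v -1.411 2.616 -1.296
v -0.261 1.812 -1.616
v -0.193 1.982 -1.728
v -0.192 2.128 -1.886
v -0.258 2.227 -2.064
v -0.38 2.265 -2.237
v -0.54 2.236 -2.377
v -0.713 2.144 -2.463
v -0.874 2.003 -2.482
v -0.998 1.835 -2.432
v -1.065 1.665 -2.319
v -1.066 1.519 -2.162
v -1.001 1.42 -1.983
v -0.879 1.382 -1.811
v -0.719 1.411 -1.671
v -0.545 1.504 -1.585
v -2.852 1.021 2.34
v -2.328 1.058 2.27
v -2.124 -0.164 3.15
v -2.648 -0.201 3.22
v -2.359 1.182 2.45
v -2.155 -0.04 3.33
v -2.476 1.279 2.61
v -2.272 0.056 3.49
v -2.657 1.33 2.724
v -2.453 0.108 3.604
v -2.872 1.328 2.771
v -2.668 0.106 3.651
v -3.084 1.273 2.744
v -2.88 0.051 3.624
v -3.256 1.175 2.647
v -3.052 -0.047 3.527
v -3.357 1.05 2.497
v -3.153 -0.173 3.377
v -3.372 0.92 2.32
v -3.168 -0.303 3.2
v -3.296 0.807 2.146
v -3.092 -0.415 3.026
v -3.144 0.732 2.005
v -2.94 -0.491 2.886
v -2.941 0.706 1.923
v -2.737 -0.516 2.803
v -2.723 0.735 1.913
v -2.519 -0.487 2.793
v -2.527 0.814 1.976
v -2.323 -0.409 2.856
v -2.387 0.928 2.103
v -2.183 -0.294 2.983
v 0.105 -3.142 0.069
v -0.07 -2.599 1.009
v 0.332 -2.175 -0.448
v 0.157 -1.632 0.492
v 1.323 -3.268 0.368
v 1.148 -2.725 1.308
v 1.55 -2.301 -0.149
v 1.375 -1.758 0.791
f 2 1 4
f 2 4 3
f 4 1 5
f 4 5 3
f 5 1 6
f 5 6 3
f 6 1 7
f 6 7 3
f 7 1 8
f 7 8 3
f 8 1 9
f 8 9 3
f 9 1 10
f 9 10 3
f 10 1 2
f 10 2 3
f 12 11 14
f 12 14 13
f 14 11 15
f 14 15 13
f 15 11 16
f 15 16 13
f 16 11 17
f 16 17 13
f 17 11 18
f 17 18 13
f 18 11 19
f 18 19 13
f 19 11 20
f 19 20 13
f 20 11 21
f 20 21 13
f 21 11 22
f 21 22 13
f 22 11 23
f 22 23 13
f 23 11 24
f 23 24 13
f 24 11 25
f 24 25 13
f 25 11 26
f 25 26 13
f 26 11 27
f 26 27 13
f 27 11 28
f 27 28 13
f 28 11 12
f 28 12 13
f 30 29 33
f 30 33 31
f 31 33 34
f 31 34 32
f 33 29 35
f 33 35 34
f 34 35 36
f 34 36 32
f 35 29 37
f 35 37 36
f 36 37 38
f 36 38 32
f 37 29 39
f 37 39 38
f 38 39 40
f 38 40 32
f 39 29 41
f 39 41 40
f 40 41 42
f 40 42 32
f 41 29 43
f 41 43 42
f 42 43 44
f 42 44 32
f 43 29 45
f 43 45 44
f 44 45 46
f 44 46 32
f 45 29 47
f 45 47 46
f 46 47 48
f 46 48 32
f 47 29 49
f 47 49 48
f 48 49 50
f 48 50 32
f 49 29 51
f 49 51 50
f 50 51 52
f 50 52 32
f 51 29 53
f 51 53 52
f 52 53 54
f 52 54 32
f 53 29 55
f 53 55 54
f 54 55 56
f 54 56 32
f 55 29 57
f 55 57 56
f 56 57 58
f 56 58 32
f 57 29 59
f 57 59 58
f 58 59 60
f 58 60 32
f 59 29 30
f 59 30 60
f 60 30 31
f 60 31 32
f 62 64 61
f 65 62 61
f 61 64 63
f 63 65 61
f 62 68 64
f 66 62 65
f 66 68 62
f 64 68 63
f 67 65 63
f 63 68 67
f 67 66 65
f 68 66 67



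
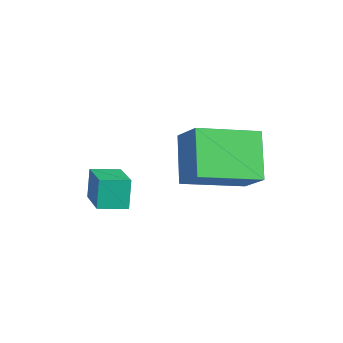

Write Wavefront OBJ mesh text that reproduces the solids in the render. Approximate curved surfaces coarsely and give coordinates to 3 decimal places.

v -3.582 -4.384 -1.376
v -3.783 -4.28 -0.279
v -3.606 -3.42 -1.472
v -3.807 -3.315 -0.375
v -1.733 -4.305 -1.045
v -1.934 -4.2 0.052
v -1.757 -3.34 -1.141
v -1.958 -3.236 -0.044
v -2.311 -1.788 1.577
v -1.198 -1.439 2.314
v -2.679 0.259 1.164
v -1.566 0.608 1.902
v -1.254 -1.908 0.038
v -0.141 -1.559 0.776
v -1.622 0.139 -0.374
v -0.509 0.488 0.363
f 2 4 1
f 5 2 1
f 1 4 3
f 3 5 1
f 2 8 4
f 6 2 5
f 6 8 2
f 4 8 3
f 7 5 3
f 3 8 7
f 7 6 5
f 8 6 7
f 10 12 9
f 13 10 9
f 9 12 11
f 11 13 9
f 10 16 12
f 14 10 13
f 14 16 10
f 12 16 11
f 15 13 11
f 11 16 15
f 15 14 13
f 16 14 15



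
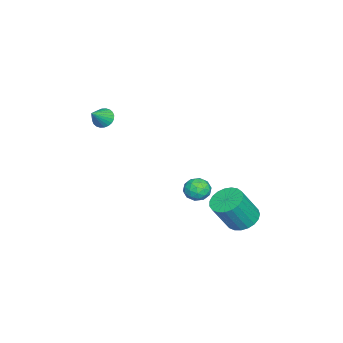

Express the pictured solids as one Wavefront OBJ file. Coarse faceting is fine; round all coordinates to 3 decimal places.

v -2.196 1.51 -2.387
v -1.725 1.514 -2.882
v -1.675 0.666 -1.898
v -1.204 0.67 -2.393
v -1.235 1.186 -1.946
v -1.556 1.708 -2.248
v -1.844 0.472 -2.532
v -2.165 0.994 -2.834
v -1.507 0.873 -2.971
v -1.131 1.314 -2.61
v -2.269 0.866 -2.17
v -1.893 1.307 -1.809
v -2.006 1.587 -2.677
v -1.394 0.593 -2.103
v -1.412 0.897 -1.84
v -1.135 0.899 -2.131
v -1.907 1.7 -2.305
v -1.63 1.703 -2.596
v -1.342 1.509 -2.046
v -1.77 0.477 -2.184
v -1.493 0.48 -2.475
v -2.265 1.281 -2.649
v -1.988 1.283 -2.94
v -2.058 0.671 -2.734
v -1.601 1.212 -3.021
v -1.295 0.715 -2.734
v -1.671 0.599 -2.815
v -1.86 0.906 -2.993
v -1.38 1.471 -2.808
v -1.074 0.975 -2.521
v -1.092 1.278 -2.258
v -1.281 1.585 -2.436
v -1.252 1.094 -2.861
v -2.326 1.205 -2.259
v -2.02 0.709 -1.972
v -2.119 0.595 -2.344
v -2.308 0.902 -2.522
v -2.105 1.465 -2.046
v -1.799 0.968 -1.759
v -1.54 1.274 -1.787
v -1.729 1.581 -1.965
v -2.148 1.086 -1.919
v -2.494 3.043 -4.46
v -1.709 3.164 -4.762
v -1.02 2.538 -3.222
v -1.806 2.417 -2.92
v -1.776 3.474 -4.606
v -1.088 2.848 -3.065
v -1.968 3.71 -4.425
v -1.279 3.083 -2.884
v -2.25 3.83 -4.25
v -1.562 3.203 -2.709
v -2.575 3.814 -4.111
v -1.886 3.187 -2.57
v -2.886 3.665 -4.033
v -2.197 3.038 -2.492
v -3.129 3.408 -4.028
v -2.44 2.782 -2.488
v -3.262 3.089 -4.099
v -2.574 2.462 -2.558
v -3.263 2.761 -4.232
v -2.574 2.135 -2.691
v -3.13 2.482 -4.404
v -2.442 1.856 -2.863
v -2.888 2.301 -4.586
v -2.2 1.674 -3.046
v -2.578 2.247 -4.747
v -1.889 1.621 -3.206
v -2.253 2.332 -4.858
v -1.564 1.705 -3.317
v -1.97 2.539 -4.9
v -1.281 1.913 -3.359
v -1.777 2.834 -4.866
v -1.089 2.207 -3.325
v -1.365 -3.204 1.791
v -1.004 -3.231 1.364
v -0.535 -3.476 2.509
v -0.986 -3.021 1.422
v -1.025 -2.839 1.537
v -1.116 -2.713 1.69
v -1.245 -2.661 1.858
v -1.393 -2.693 2.017
v -1.536 -2.802 2.141
v -1.653 -2.972 2.212
v -1.726 -3.178 2.218
v -1.744 -3.388 2.16
v -1.704 -3.57 2.046
v -1.613 -3.696 1.893
v -1.484 -3.747 1.724
v -1.337 -3.716 1.565
v -1.194 -3.607 1.441
v -1.077 -3.437 1.371
f 1 38 17
f 38 12 41
f 17 41 6
f 38 41 17
f 1 17 13
f 17 6 18
f 13 18 2
f 17 18 13
f 1 13 22
f 13 2 23
f 22 23 8
f 13 23 22
f 1 22 34
f 22 8 37
f 34 37 11
f 22 37 34
f 1 34 38
f 34 11 42
f 38 42 12
f 34 42 38
f 2 18 29
f 18 6 32
f 29 32 10
f 18 32 29
f 6 41 19
f 41 12 40
f 19 40 5
f 41 40 19
f 12 42 39
f 42 11 35
f 39 35 3
f 42 35 39
f 11 37 36
f 37 8 24
f 36 24 7
f 37 24 36
f 8 23 28
f 23 2 25
f 28 25 9
f 23 25 28
f 4 30 16
f 30 10 31
f 16 31 5
f 30 31 16
f 4 16 14
f 16 5 15
f 14 15 3
f 16 15 14
f 4 14 21
f 14 3 20
f 21 20 7
f 14 20 21
f 4 21 26
f 21 7 27
f 26 27 9
f 21 27 26
f 4 26 30
f 26 9 33
f 30 33 10
f 26 33 30
f 5 31 19
f 31 10 32
f 19 32 6
f 31 32 19
f 3 15 39
f 15 5 40
f 39 40 12
f 15 40 39
f 7 20 36
f 20 3 35
f 36 35 11
f 20 35 36
f 9 27 28
f 27 7 24
f 28 24 8
f 27 24 28
f 10 33 29
f 33 9 25
f 29 25 2
f 33 25 29
f 44 43 47
f 44 47 45
f 45 47 48
f 45 48 46
f 47 43 49
f 47 49 48
f 48 49 50
f 48 50 46
f 49 43 51
f 49 51 50
f 50 51 52
f 50 52 46
f 51 43 53
f 51 53 52
f 52 53 54
f 52 54 46
f 53 43 55
f 53 55 54
f 54 55 56
f 54 56 46
f 55 43 57
f 55 57 56
f 56 57 58
f 56 58 46
f 57 43 59
f 57 59 58
f 58 59 60
f 58 60 46
f 59 43 61
f 59 61 60
f 60 61 62
f 60 62 46
f 61 43 63
f 61 63 62
f 62 63 64
f 62 64 46
f 63 43 65
f 63 65 64
f 64 65 66
f 64 66 46
f 65 43 67
f 65 67 66
f 66 67 68
f 66 68 46
f 67 43 69
f 67 69 68
f 68 69 70
f 68 70 46
f 69 43 71
f 69 71 70
f 70 71 72
f 70 72 46
f 71 43 73
f 71 73 72
f 72 73 74
f 72 74 46
f 73 43 44
f 73 44 74
f 74 44 45
f 74 45 46
f 76 75 78
f 76 78 77
f 78 75 79
f 78 79 77
f 79 75 80
f 79 80 77
f 80 75 81
f 80 81 77
f 81 75 82
f 81 82 77
f 82 75 83
f 82 83 77
f 83 75 84
f 83 84 77
f 84 75 85
f 84 85 77
f 85 75 86
f 85 86 77
f 86 75 87
f 86 87 77
f 87 75 88
f 87 88 77
f 88 75 89
f 88 89 77
f 89 75 90
f 89 90 77
f 90 75 91
f 90 91 77
f 91 75 92
f 91 92 77
f 92 75 76
f 92 76 77



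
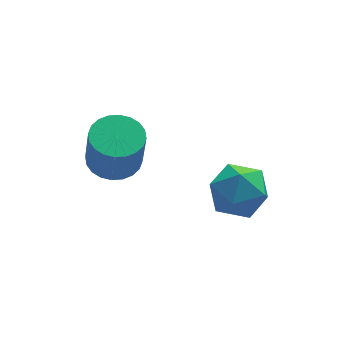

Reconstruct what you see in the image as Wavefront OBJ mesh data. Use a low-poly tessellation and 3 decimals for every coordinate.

v 0.772 -0.839 2.19
v 1.661 -0.095 2.326
v 1.839 -1.905 1.054
v 2.728 -1.161 1.19
v 2.38 -1.824 2.085
v 1.72 -1.166 2.787
v 1.78 -0.834 0.593
v 1.12 -0.176 1.295
v 2.284 -0.092 1.339
v 2.655 -0.704 2.261
v 0.845 -1.296 1.119
v 1.216 -1.908 2.041
v -1.923 1.346 2.277
v -1.045 1.748 2.365
v -1.018 1.315 4.071
v -1.897 0.914 3.983
v -1.269 2.043 2.444
v -1.242 1.61 4.149
v -1.593 2.232 2.497
v -1.566 1.799 4.202
v -1.967 2.285 2.516
v -1.94 1.853 4.222
v -2.334 2.196 2.499
v -2.308 1.764 4.205
v -2.639 1.978 2.449
v -2.613 1.545 4.154
v -2.835 1.663 2.372
v -2.808 1.231 4.078
v -2.892 1.3 2.281
v -2.866 0.868 3.986
v -2.802 0.945 2.189
v -2.775 0.512 3.895
v -2.578 0.65 2.111
v -2.551 0.217 3.816
v -2.254 0.461 2.058
v -2.227 0.028 3.763
v -1.88 0.407 2.038
v -1.853 -0.025 3.744
v -1.512 0.496 2.055
v -1.486 0.064 3.761
v -1.207 0.715 2.106
v -1.181 0.282 3.811
v -1.012 1.029 2.182
v -0.985 0.597 3.888
v -0.954 1.392 2.274
v -0.928 0.96 3.979
f 1 12 6
f 1 6 2
f 1 2 8
f 1 8 11
f 1 11 12
f 2 6 10
f 6 12 5
f 12 11 3
f 11 8 7
f 8 2 9
f 4 10 5
f 4 5 3
f 4 3 7
f 4 7 9
f 4 9 10
f 5 10 6
f 3 5 12
f 7 3 11
f 9 7 8
f 10 9 2
f 14 13 17
f 14 17 15
f 15 17 18
f 15 18 16
f 17 13 19
f 17 19 18
f 18 19 20
f 18 20 16
f 19 13 21
f 19 21 20
f 20 21 22
f 20 22 16
f 21 13 23
f 21 23 22
f 22 23 24
f 22 24 16
f 23 13 25
f 23 25 24
f 24 25 26
f 24 26 16
f 25 13 27
f 25 27 26
f 26 27 28
f 26 28 16
f 27 13 29
f 27 29 28
f 28 29 30
f 28 30 16
f 29 13 31
f 29 31 30
f 30 31 32
f 30 32 16
f 31 13 33
f 31 33 32
f 32 33 34
f 32 34 16
f 33 13 35
f 33 35 34
f 34 35 36
f 34 36 16
f 35 13 37
f 35 37 36
f 36 37 38
f 36 38 16
f 37 13 39
f 37 39 38
f 38 39 40
f 38 40 16
f 39 13 41
f 39 41 40
f 40 41 42
f 40 42 16
f 41 13 43
f 41 43 42
f 42 43 44
f 42 44 16
f 43 13 45
f 43 45 44
f 44 45 46
f 44 46 16
f 45 13 14
f 45 14 46
f 46 14 15
f 46 15 16



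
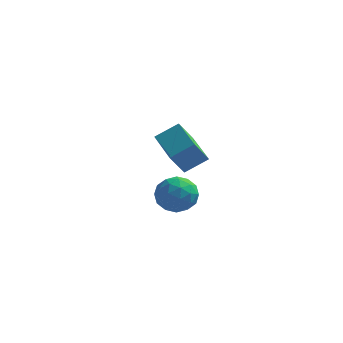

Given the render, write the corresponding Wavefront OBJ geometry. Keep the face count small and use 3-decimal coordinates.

v -2.184 -2.669 -4.151
v -1.385 -2.728 -4.522
v -1.735 -3.472 -3.058
v -0.936 -3.531 -3.429
v -1.216 -2.759 -3.104
v -1.494 -2.263 -3.779
v -1.626 -3.937 -3.801
v -1.904 -3.441 -4.476
v -1.04 -3.511 -4.306
v -0.787 -2.783 -3.875
v -2.333 -3.417 -3.705
v -2.08 -2.689 -3.274
v -1.824 -2.628 -4.433
v -1.296 -3.572 -3.147
v -1.461 -3.119 -2.956
v -0.991 -3.153 -3.174
v -1.888 -2.355 -3.996
v -1.418 -2.389 -4.214
v -1.319 -2.408 -3.38
v -1.702 -3.811 -3.366
v -1.232 -3.845 -3.584
v -2.129 -3.047 -4.406
v -1.659 -3.081 -4.624
v -1.801 -3.792 -4.2
v -1.152 -3.123 -4.524
v -0.888 -3.595 -3.881
v -1.293 -3.834 -4.1
v -1.457 -3.542 -4.497
v -1.003 -2.695 -4.27
v -0.739 -3.167 -3.628
v -0.903 -2.714 -3.436
v -1.066 -2.422 -3.834
v -0.8 -3.156 -4.143
v -2.381 -3.033 -3.952
v -2.117 -3.505 -3.31
v -2.054 -3.778 -3.746
v -2.217 -3.486 -4.144
v -2.232 -2.605 -3.699
v -1.968 -3.077 -3.056
v -1.663 -2.658 -3.083
v -1.827 -2.366 -3.48
v -2.32 -3.044 -3.437
v -2.168 0.604 -4.648
v -2.62 0.055 -3.608
v -3.158 2.046 -4.316
v -3.609 1.497 -3.276
v -1.291 1.063 -4.024
v -1.742 0.514 -2.984
v -2.28 2.505 -3.692
v -2.732 1.956 -2.652
f 1 38 17
f 38 12 41
f 17 41 6
f 38 41 17
f 1 17 13
f 17 6 18
f 13 18 2
f 17 18 13
f 1 13 22
f 13 2 23
f 22 23 8
f 13 23 22
f 1 22 34
f 22 8 37
f 34 37 11
f 22 37 34
f 1 34 38
f 34 11 42
f 38 42 12
f 34 42 38
f 2 18 29
f 18 6 32
f 29 32 10
f 18 32 29
f 6 41 19
f 41 12 40
f 19 40 5
f 41 40 19
f 12 42 39
f 42 11 35
f 39 35 3
f 42 35 39
f 11 37 36
f 37 8 24
f 36 24 7
f 37 24 36
f 8 23 28
f 23 2 25
f 28 25 9
f 23 25 28
f 4 30 16
f 30 10 31
f 16 31 5
f 30 31 16
f 4 16 14
f 16 5 15
f 14 15 3
f 16 15 14
f 4 14 21
f 14 3 20
f 21 20 7
f 14 20 21
f 4 21 26
f 21 7 27
f 26 27 9
f 21 27 26
f 4 26 30
f 26 9 33
f 30 33 10
f 26 33 30
f 5 31 19
f 31 10 32
f 19 32 6
f 31 32 19
f 3 15 39
f 15 5 40
f 39 40 12
f 15 40 39
f 7 20 36
f 20 3 35
f 36 35 11
f 20 35 36
f 9 27 28
f 27 7 24
f 28 24 8
f 27 24 28
f 10 33 29
f 33 9 25
f 29 25 2
f 33 25 29
f 44 46 43
f 47 44 43
f 43 46 45
f 45 47 43
f 44 50 46
f 48 44 47
f 48 50 44
f 46 50 45
f 49 47 45
f 45 50 49
f 49 48 47
f 50 48 49



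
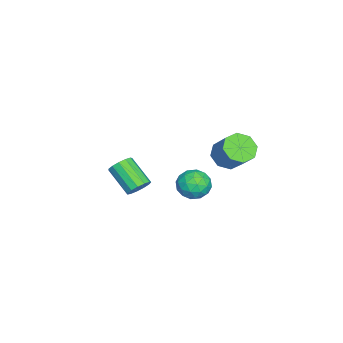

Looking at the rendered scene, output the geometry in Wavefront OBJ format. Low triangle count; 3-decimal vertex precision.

v 1.915 1.406 2.43
v 2.687 1.698 2.011
v 2.673 0.262 3.029
v 3.445 0.554 2.61
v 3.079 1.048 3.302
v 2.61 1.755 2.932
v 2.75 0.205 2.108
v 2.281 0.912 1.738
v 3.202 0.956 1.812
v 3.406 1.477 2.55
v 1.954 0.483 2.49
v 2.158 1.004 3.228
v 2.234 1.652 2.168
v 3.126 0.308 2.872
v 2.911 0.598 3.278
v 3.364 0.77 3.032
v 2.189 1.686 2.709
v 2.643 1.857 2.463
v 2.873 1.475 3.221
v 2.717 0.103 2.577
v 3.171 0.274 2.331
v 1.996 1.19 2.008
v 2.449 1.362 1.762
v 2.487 0.485 1.819
v 2.991 1.388 1.805
v 3.437 0.716 2.157
v 3.028 0.511 1.862
v 2.753 0.926 1.645
v 3.111 1.694 2.238
v 3.556 1.022 2.59
v 3.341 1.312 2.997
v 3.066 1.727 2.779
v 3.414 1.258 2.121
v 1.804 0.938 2.45
v 2.249 0.266 2.802
v 2.294 0.233 2.261
v 2.019 0.648 2.043
v 1.923 1.244 2.883
v 2.369 0.572 3.235
v 2.607 1.034 3.395
v 2.332 1.449 3.178
v 1.946 0.702 2.919
v -3.965 1.186 0.368
v -3.413 0.402 0.518
v -2.563 1.231 1.721
v -3.115 2.014 1.572
v -3.128 0.856 0.004
v -2.279 1.685 1.208
v -3.333 1.504 -0.296
v -2.484 2.332 0.907
v -3.909 1.964 -0.207
v -3.059 2.793 0.996
v -4.517 1.969 0.219
v -3.667 2.798 1.422
v -4.801 1.515 0.732
v -3.952 2.344 1.936
v -4.596 0.868 1.033
v -3.747 1.696 2.236
v -4.021 0.407 0.944
v -3.171 1.236 2.147
v -0.104 -2.49 -0.232
v 0.419 -2.415 0.243
v -0.393 -3.616 1.326
v -0.916 -3.69 0.852
v 0.142 -2.142 0.337
v -0.671 -3.343 1.421
v -0.214 -1.98 0.25
v -1.026 -3.181 1.334
v -0.534 -1.98 0.011
v -1.346 -3.18 1.095
v -0.718 -2.141 -0.306
v -1.53 -3.342 0.778
v -0.707 -2.413 -0.599
v -1.519 -3.614 0.485
v -0.504 -2.71 -0.776
v -1.316 -3.91 0.308
v -0.175 -2.936 -0.779
v -0.987 -4.137 0.304
v 0.178 -3.021 -0.61
v -0.635 -4.222 0.474
v 0.44 -2.937 -0.32
v -0.372 -4.138 0.764
v 0.53 -2.711 -0.002
v -0.282 -3.912 1.082
f 1 38 17
f 38 12 41
f 17 41 6
f 38 41 17
f 1 17 13
f 17 6 18
f 13 18 2
f 17 18 13
f 1 13 22
f 13 2 23
f 22 23 8
f 13 23 22
f 1 22 34
f 22 8 37
f 34 37 11
f 22 37 34
f 1 34 38
f 34 11 42
f 38 42 12
f 34 42 38
f 2 18 29
f 18 6 32
f 29 32 10
f 18 32 29
f 6 41 19
f 41 12 40
f 19 40 5
f 41 40 19
f 12 42 39
f 42 11 35
f 39 35 3
f 42 35 39
f 11 37 36
f 37 8 24
f 36 24 7
f 37 24 36
f 8 23 28
f 23 2 25
f 28 25 9
f 23 25 28
f 4 30 16
f 30 10 31
f 16 31 5
f 30 31 16
f 4 16 14
f 16 5 15
f 14 15 3
f 16 15 14
f 4 14 21
f 14 3 20
f 21 20 7
f 14 20 21
f 4 21 26
f 21 7 27
f 26 27 9
f 21 27 26
f 4 26 30
f 26 9 33
f 30 33 10
f 26 33 30
f 5 31 19
f 31 10 32
f 19 32 6
f 31 32 19
f 3 15 39
f 15 5 40
f 39 40 12
f 15 40 39
f 7 20 36
f 20 3 35
f 36 35 11
f 20 35 36
f 9 27 28
f 27 7 24
f 28 24 8
f 27 24 28
f 10 33 29
f 33 9 25
f 29 25 2
f 33 25 29
f 44 43 47
f 44 47 45
f 45 47 48
f 45 48 46
f 47 43 49
f 47 49 48
f 48 49 50
f 48 50 46
f 49 43 51
f 49 51 50
f 50 51 52
f 50 52 46
f 51 43 53
f 51 53 52
f 52 53 54
f 52 54 46
f 53 43 55
f 53 55 54
f 54 55 56
f 54 56 46
f 55 43 57
f 55 57 56
f 56 57 58
f 56 58 46
f 57 43 59
f 57 59 58
f 58 59 60
f 58 60 46
f 59 43 44
f 59 44 60
f 60 44 45
f 60 45 46
f 62 61 65
f 62 65 63
f 63 65 66
f 63 66 64
f 65 61 67
f 65 67 66
f 66 67 68
f 66 68 64
f 67 61 69
f 67 69 68
f 68 69 70
f 68 70 64
f 69 61 71
f 69 71 70
f 70 71 72
f 70 72 64
f 71 61 73
f 71 73 72
f 72 73 74
f 72 74 64
f 73 61 75
f 73 75 74
f 74 75 76
f 74 76 64
f 75 61 77
f 75 77 76
f 76 77 78
f 76 78 64
f 77 61 79
f 77 79 78
f 78 79 80
f 78 80 64
f 79 61 81
f 79 81 80
f 80 81 82
f 80 82 64
f 81 61 83
f 81 83 82
f 82 83 84
f 82 84 64
f 83 61 62
f 83 62 84
f 84 62 63
f 84 63 64



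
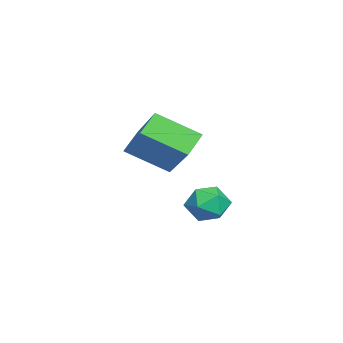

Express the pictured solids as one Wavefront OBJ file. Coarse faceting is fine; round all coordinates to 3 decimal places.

v -2.072 -0.76 -1.102
v -2.053 -2.113 -0.324
v -0.564 -0.023 0.143
v -0.545 -1.375 0.921
v -1.435 -1.085 -1.681
v -1.416 -2.437 -0.903
v 0.073 -0.347 -0.436
v 0.092 -1.7 0.342
v -3.227 0.106 -3.445
v -2.677 0.236 -3.948
v -2.423 -0.456 -2.712
v -1.873 -0.326 -3.215
v -2.178 0.25 -2.83
v -2.675 0.598 -3.283
v -2.425 -0.818 -3.377
v -2.922 -0.47 -3.83
v -2.181 -0.334 -3.906
v -2.028 0.326 -3.568
v -3.072 -0.546 -3.092
v -2.919 0.114 -2.754
f 2 4 1
f 5 2 1
f 1 4 3
f 3 5 1
f 2 8 4
f 6 2 5
f 6 8 2
f 4 8 3
f 7 5 3
f 3 8 7
f 7 6 5
f 8 6 7
f 9 20 14
f 9 14 10
f 9 10 16
f 9 16 19
f 9 19 20
f 10 14 18
f 14 20 13
f 20 19 11
f 19 16 15
f 16 10 17
f 12 18 13
f 12 13 11
f 12 11 15
f 12 15 17
f 12 17 18
f 13 18 14
f 11 13 20
f 15 11 19
f 17 15 16
f 18 17 10



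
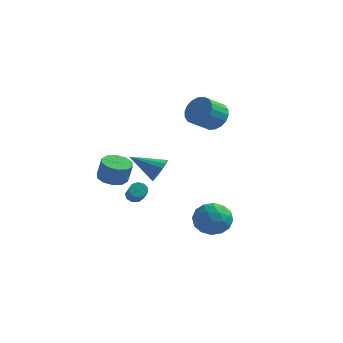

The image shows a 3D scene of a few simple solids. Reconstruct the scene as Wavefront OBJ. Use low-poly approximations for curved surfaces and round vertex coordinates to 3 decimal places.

v 0.39 4.031 1.882
v 1.322 3.737 2.237
v 0.682 2.694 3.052
v -0.25 2.989 2.698
v 1.191 4.057 2.545
v 0.552 3.014 3.36
v 0.902 4.373 2.721
v 0.262 3.33 3.536
v 0.511 4.62 2.731
v -0.128 3.577 3.546
v 0.096 4.751 2.573
v -0.543 3.708 3.388
v -0.261 4.74 2.279
v -0.9 3.697 3.094
v -0.488 4.588 1.906
v -1.128 3.545 2.721
v -0.542 4.326 1.528
v -1.182 3.283 2.343
v -0.412 4.006 1.22
v -1.051 2.963 2.035
v -0.122 3.69 1.044
v -0.762 2.647 1.859
v 0.268 3.443 1.034
v -0.371 2.4 1.849
v 0.683 3.312 1.192
v 0.044 2.269 2.007
v 1.04 3.323 1.486
v 0.401 2.28 2.301
v 1.268 3.475 1.859
v 0.628 2.432 2.674
v 1.292 -0.514 -3.987
v 1.931 -0.351 -2.986
v 2.409 -2.029 -4.454
v 3.048 -1.866 -3.453
v 1.914 -2.249 -3.384
v 1.224 -1.312 -3.096
v 3.116 -1.068 -4.344
v 2.426 -0.131 -4.056
v 3.059 -0.693 -3.207
v 2.316 -1.423 -2.614
v 2.024 -0.957 -4.826
v 1.281 -1.687 -4.233
v 1.513 -0.299 -3.446
v 2.827 -2.081 -3.994
v 2.16 -2.306 -3.954
v 2.536 -2.21 -3.365
v 1.098 -0.864 -3.51
v 1.474 -0.769 -2.922
v 1.464 -1.884 -3.156
v 2.866 -1.611 -4.518
v 3.242 -1.516 -3.93
v 1.804 -0.17 -4.075
v 2.18 -0.074 -3.486
v 2.876 -0.496 -4.284
v 2.552 -0.404 -2.987
v 3.208 -1.295 -3.261
v 3.248 -0.826 -3.785
v 2.843 -0.275 -3.616
v 2.115 -0.834 -2.639
v 2.772 -1.724 -2.913
v 2.105 -1.949 -2.872
v 1.7 -1.399 -2.703
v 2.778 -1.035 -2.768
v 1.568 -0.656 -4.527
v 2.225 -1.546 -4.801
v 2.64 -0.981 -4.737
v 2.235 -0.431 -4.568
v 1.132 -1.085 -4.179
v 1.788 -1.976 -4.453
v 1.497 -2.105 -3.824
v 1.092 -1.554 -3.655
v 1.562 -1.345 -4.672
v -3.682 1.746 -4.185
v -3.354 1.539 -4.603
v -2.73 0.608 -3.653
v -3.058 0.814 -3.235
v -3.175 1.838 -4.428
v -2.55 0.906 -3.478
v -3.233 2.094 -4.14
v -2.609 1.162 -3.189
v -3.501 2.186 -3.872
v -2.877 1.255 -2.922
v -3.854 2.073 -3.751
v -3.23 1.142 -2.801
v -4.127 1.807 -3.834
v -3.502 0.875 -2.883
v -4.191 1.512 -4.08
v -3.567 0.58 -3.13
v -4.018 1.326 -4.376
v -3.393 0.395 -3.426
v -3.687 1.337 -4.583
v -3.063 0.406 -3.632
v -1.343 -0.17 -0.973
v -0.96 0.05 -0.212
v -3.057 -0.53 -0.007
v -1.133 0.439 -0.374
v -1.362 0.665 -0.696
v -1.586 0.667 -1.093
v -1.745 0.445 -1.457
v -1.796 0.058 -1.692
v -1.726 -0.391 -1.734
v -1.553 -0.78 -1.572
v -1.324 -1.005 -1.25
v -1.1 -1.008 -0.853
v -0.941 -0.785 -0.489
v -0.89 -0.398 -0.254
v -2.759 -3.676 -0.236
v -1.907 -3.537 -0.456
v -1.57 -3.626 0.797
v -2.421 -3.764 1.016
v -2.139 -3.048 -0.359
v -1.802 -3.137 0.894
v -2.608 -2.799 -0.215
v -2.271 -2.887 1.038
v -3.134 -2.884 -0.079
v -2.797 -2.973 1.173
v -3.517 -3.272 -0.004
v -3.18 -3.361 1.249
v -3.61 -3.814 -0.017
v -3.273 -3.903 1.236
v -3.378 -4.303 -0.114
v -3.041 -4.392 1.139
v -2.909 -4.553 -0.258
v -2.572 -4.641 0.995
v -2.383 -4.467 -0.393
v -2.046 -4.556 0.859
v -2 -4.079 -0.469
v -1.663 -4.168 0.784
f 2 1 5
f 2 5 3
f 3 5 6
f 3 6 4
f 5 1 7
f 5 7 6
f 6 7 8
f 6 8 4
f 7 1 9
f 7 9 8
f 8 9 10
f 8 10 4
f 9 1 11
f 9 11 10
f 10 11 12
f 10 12 4
f 11 1 13
f 11 13 12
f 12 13 14
f 12 14 4
f 13 1 15
f 13 15 14
f 14 15 16
f 14 16 4
f 15 1 17
f 15 17 16
f 16 17 18
f 16 18 4
f 17 1 19
f 17 19 18
f 18 19 20
f 18 20 4
f 19 1 21
f 19 21 20
f 20 21 22
f 20 22 4
f 21 1 23
f 21 23 22
f 22 23 24
f 22 24 4
f 23 1 25
f 23 25 24
f 24 25 26
f 24 26 4
f 25 1 27
f 25 27 26
f 26 27 28
f 26 28 4
f 27 1 29
f 27 29 28
f 28 29 30
f 28 30 4
f 29 1 2
f 29 2 30
f 30 2 3
f 30 3 4
f 31 68 47
f 68 42 71
f 47 71 36
f 68 71 47
f 31 47 43
f 47 36 48
f 43 48 32
f 47 48 43
f 31 43 52
f 43 32 53
f 52 53 38
f 43 53 52
f 31 52 64
f 52 38 67
f 64 67 41
f 52 67 64
f 31 64 68
f 64 41 72
f 68 72 42
f 64 72 68
f 32 48 59
f 48 36 62
f 59 62 40
f 48 62 59
f 36 71 49
f 71 42 70
f 49 70 35
f 71 70 49
f 42 72 69
f 72 41 65
f 69 65 33
f 72 65 69
f 41 67 66
f 67 38 54
f 66 54 37
f 67 54 66
f 38 53 58
f 53 32 55
f 58 55 39
f 53 55 58
f 34 60 46
f 60 40 61
f 46 61 35
f 60 61 46
f 34 46 44
f 46 35 45
f 44 45 33
f 46 45 44
f 34 44 51
f 44 33 50
f 51 50 37
f 44 50 51
f 34 51 56
f 51 37 57
f 56 57 39
f 51 57 56
f 34 56 60
f 56 39 63
f 60 63 40
f 56 63 60
f 35 61 49
f 61 40 62
f 49 62 36
f 61 62 49
f 33 45 69
f 45 35 70
f 69 70 42
f 45 70 69
f 37 50 66
f 50 33 65
f 66 65 41
f 50 65 66
f 39 57 58
f 57 37 54
f 58 54 38
f 57 54 58
f 40 63 59
f 63 39 55
f 59 55 32
f 63 55 59
f 74 73 77
f 74 77 75
f 75 77 78
f 75 78 76
f 77 73 79
f 77 79 78
f 78 79 80
f 78 80 76
f 79 73 81
f 79 81 80
f 80 81 82
f 80 82 76
f 81 73 83
f 81 83 82
f 82 83 84
f 82 84 76
f 83 73 85
f 83 85 84
f 84 85 86
f 84 86 76
f 85 73 87
f 85 87 86
f 86 87 88
f 86 88 76
f 87 73 89
f 87 89 88
f 88 89 90
f 88 90 76
f 89 73 91
f 89 91 90
f 90 91 92
f 90 92 76
f 91 73 74
f 91 74 92
f 92 74 75
f 92 75 76
f 94 93 96
f 94 96 95
f 96 93 97
f 96 97 95
f 97 93 98
f 97 98 95
f 98 93 99
f 98 99 95
f 99 93 100
f 99 100 95
f 100 93 101
f 100 101 95
f 101 93 102
f 101 102 95
f 102 93 103
f 102 103 95
f 103 93 104
f 103 104 95
f 104 93 105
f 104 105 95
f 105 93 106
f 105 106 95
f 106 93 94
f 106 94 95
f 108 107 111
f 108 111 109
f 109 111 112
f 109 112 110
f 111 107 113
f 111 113 112
f 112 113 114
f 112 114 110
f 113 107 115
f 113 115 114
f 114 115 116
f 114 116 110
f 115 107 117
f 115 117 116
f 116 117 118
f 116 118 110
f 117 107 119
f 117 119 118
f 118 119 120
f 118 120 110
f 119 107 121
f 119 121 120
f 120 121 122
f 120 122 110
f 121 107 123
f 121 123 122
f 122 123 124
f 122 124 110
f 123 107 125
f 123 125 124
f 124 125 126
f 124 126 110
f 125 107 127
f 125 127 126
f 126 127 128
f 126 128 110
f 127 107 108
f 127 108 128
f 128 108 109
f 128 109 110



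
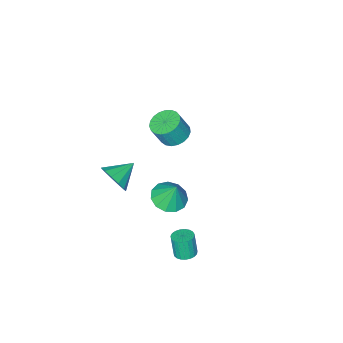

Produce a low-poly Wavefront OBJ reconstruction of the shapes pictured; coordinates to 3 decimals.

v 3.4 3.283 -3.304
v 4.019 3.306 -3.28
v 3.979 3.02 -1.992
v 3.36 2.997 -2.016
v 3.954 3.55 -3.228
v 3.914 3.264 -1.94
v 3.794 3.748 -3.189
v 3.754 3.462 -1.901
v 3.565 3.865 -3.17
v 3.525 3.579 -1.882
v 3.308 3.882 -3.174
v 3.268 3.596 -1.886
v 3.066 3.795 -3.201
v 3.027 3.509 -1.913
v 2.883 3.62 -3.245
v 2.843 3.334 -1.957
v 2.789 3.386 -3.3
v 2.749 3.1 -2.012
v 2.8 3.135 -3.355
v 2.76 2.849 -2.067
v 2.915 2.909 -3.402
v 2.875 2.623 -2.114
v 3.114 2.748 -3.432
v 3.074 2.462 -2.144
v 3.363 2.679 -3.439
v 3.323 2.393 -2.151
v 3.617 2.715 -3.423
v 3.578 2.429 -2.135
v 3.835 2.849 -3.387
v 3.795 2.563 -2.099
v 3.977 3.058 -3.336
v 3.937 2.772 -2.048
v 3.382 1.992 0.615
v 4.366 2.093 0.576
v 3.378 2.548 1.965
v 4.152 2.568 0.38
v 3.693 2.861 0.258
v 3.135 2.878 0.249
v 2.656 2.614 0.357
v 2.407 2.152 0.546
v 2.468 1.639 0.758
v 2.819 1.238 0.924
v 3.349 1.077 0.992
v 3.889 1.206 0.94
v 4.268 1.585 0.785
v 3.077 -2.948 -2.137
v 3.498 -2.584 -1.306
v 1.723 -2.832 -1.503
v 3.382 -2.14 -1.633
v 3.17 -1.952 -2.121
v 2.928 -2.081 -2.613
v 2.734 -2.485 -2.954
v 2.649 -3.036 -3.036
v 2.699 -3.559 -2.833
v 2.87 -3.888 -2.408
v 3.106 -3.918 -1.898
v 3.334 -3.641 -1.463
v 3.479 -3.143 -1.243
v -2.103 -3.872 -2.283
v -1.256 -3.693 -2.621
v -0.689 -3.908 -1.315
v -1.537 -4.088 -0.977
v -1.375 -3.341 -2.512
v -0.808 -3.557 -1.205
v -1.62 -3.082 -2.362
v -1.053 -3.297 -1.056
v -1.948 -2.959 -2.2
v -1.382 -3.174 -0.894
v -2.304 -2.994 -2.051
v -1.737 -3.21 -0.745
v -2.625 -3.181 -1.943
v -2.058 -3.397 -0.637
v -2.855 -3.488 -1.894
v -2.288 -3.703 -0.587
v -2.956 -3.861 -1.911
v -2.389 -4.076 -0.605
v -2.909 -4.236 -1.994
v -2.342 -4.451 -0.687
v -2.723 -4.548 -2.126
v -2.156 -4.763 -0.82
v -2.43 -4.743 -2.285
v -1.863 -4.959 -0.979
v -2.08 -4.788 -2.444
v -1.513 -5.003 -1.138
v -1.734 -4.674 -2.575
v -1.168 -4.89 -1.269
v -1.453 -4.422 -2.656
v -0.886 -4.638 -1.35
v -1.283 -4.075 -2.672
v -0.717 -4.29 -1.366
f 2 1 5
f 2 5 3
f 3 5 6
f 3 6 4
f 5 1 7
f 5 7 6
f 6 7 8
f 6 8 4
f 7 1 9
f 7 9 8
f 8 9 10
f 8 10 4
f 9 1 11
f 9 11 10
f 10 11 12
f 10 12 4
f 11 1 13
f 11 13 12
f 12 13 14
f 12 14 4
f 13 1 15
f 13 15 14
f 14 15 16
f 14 16 4
f 15 1 17
f 15 17 16
f 16 17 18
f 16 18 4
f 17 1 19
f 17 19 18
f 18 19 20
f 18 20 4
f 19 1 21
f 19 21 20
f 20 21 22
f 20 22 4
f 21 1 23
f 21 23 22
f 22 23 24
f 22 24 4
f 23 1 25
f 23 25 24
f 24 25 26
f 24 26 4
f 25 1 27
f 25 27 26
f 26 27 28
f 26 28 4
f 27 1 29
f 27 29 28
f 28 29 30
f 28 30 4
f 29 1 31
f 29 31 30
f 30 31 32
f 30 32 4
f 31 1 2
f 31 2 32
f 32 2 3
f 32 3 4
f 34 33 36
f 34 36 35
f 36 33 37
f 36 37 35
f 37 33 38
f 37 38 35
f 38 33 39
f 38 39 35
f 39 33 40
f 39 40 35
f 40 33 41
f 40 41 35
f 41 33 42
f 41 42 35
f 42 33 43
f 42 43 35
f 43 33 44
f 43 44 35
f 44 33 45
f 44 45 35
f 45 33 34
f 45 34 35
f 47 46 49
f 47 49 48
f 49 46 50
f 49 50 48
f 50 46 51
f 50 51 48
f 51 46 52
f 51 52 48
f 52 46 53
f 52 53 48
f 53 46 54
f 53 54 48
f 54 46 55
f 54 55 48
f 55 46 56
f 55 56 48
f 56 46 57
f 56 57 48
f 57 46 58
f 57 58 48
f 58 46 47
f 58 47 48
f 60 59 63
f 60 63 61
f 61 63 64
f 61 64 62
f 63 59 65
f 63 65 64
f 64 65 66
f 64 66 62
f 65 59 67
f 65 67 66
f 66 67 68
f 66 68 62
f 67 59 69
f 67 69 68
f 68 69 70
f 68 70 62
f 69 59 71
f 69 71 70
f 70 71 72
f 70 72 62
f 71 59 73
f 71 73 72
f 72 73 74
f 72 74 62
f 73 59 75
f 73 75 74
f 74 75 76
f 74 76 62
f 75 59 77
f 75 77 76
f 76 77 78
f 76 78 62
f 77 59 79
f 77 79 78
f 78 79 80
f 78 80 62
f 79 59 81
f 79 81 80
f 80 81 82
f 80 82 62
f 81 59 83
f 81 83 82
f 82 83 84
f 82 84 62
f 83 59 85
f 83 85 84
f 84 85 86
f 84 86 62
f 85 59 87
f 85 87 86
f 86 87 88
f 86 88 62
f 87 59 89
f 87 89 88
f 88 89 90
f 88 90 62
f 89 59 60
f 89 60 90
f 90 60 61
f 90 61 62



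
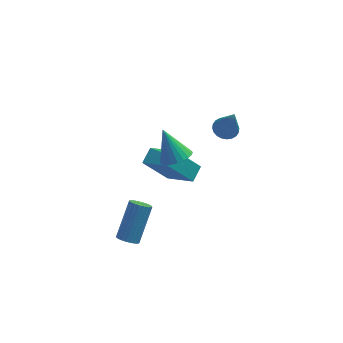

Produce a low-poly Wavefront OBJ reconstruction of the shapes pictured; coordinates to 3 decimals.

v 3.297 -0.342 2.513
v 3.78 0.129 2.6
v 3.623 -1.018 4.367
v 3.565 0.259 2.685
v 3.309 0.298 2.744
v 3.051 0.239 2.768
v 2.831 0.091 2.753
v 2.682 -0.122 2.702
v 2.626 -0.368 2.622
v 2.672 -0.611 2.525
v 2.814 -0.813 2.426
v 3.029 -0.943 2.341
v 3.285 -0.981 2.282
v 3.542 -0.922 2.258
v 3.763 -0.775 2.273
v 3.912 -0.562 2.325
v 3.968 -0.315 2.405
v 3.921 -0.073 2.501
v 0.709 -2.114 2.227
v 1.437 -2.295 2.605
v 0.111 -1.326 3.753
v 1.503 -2 2.479
v 1.447 -1.723 2.314
v 1.28 -1.505 2.135
v 1.026 -1.379 1.971
v 0.723 -1.366 1.845
v 0.419 -1.467 1.778
v 0.158 -1.666 1.779
v -0.018 -1.933 1.848
v -0.084 -2.228 1.974
v -0.028 -2.506 2.139
v 0.139 -2.724 2.318
v 0.393 -2.849 2.482
v 0.696 -2.863 2.608
v 1 -2.762 2.675
v 1.261 -2.563 2.674
v 0.593 1.791 -3.922
v 1.794 0.544 -2.92
v -0.705 1.774 -2.388
v 0.495 0.527 -1.386
v 1.065 2.573 -3.514
v 2.265 1.326 -2.512
v -0.234 2.556 -1.98
v 0.967 1.309 -0.978
v -1.851 -4.148 -2.217
v -1.414 -3.96 -2.566
v -0.672 -2.724 -0.972
v -1.109 -2.912 -0.623
v -1.577 -3.805 -2.611
v -0.835 -2.568 -1.017
v -1.782 -3.701 -2.596
v -1.041 -2.464 -1.001
v -1.998 -3.666 -2.523
v -1.256 -2.429 -0.929
v -2.191 -3.704 -2.404
v -1.449 -2.467 -0.809
v -2.332 -3.81 -2.256
v -1.591 -2.573 -0.661
v -2.4 -3.967 -2.102
v -1.659 -2.73 -0.508
v -2.385 -4.152 -1.966
v -1.643 -2.915 -0.372
v -2.288 -4.336 -1.868
v -1.546 -3.1 -0.274
v -2.125 -4.492 -1.823
v -1.383 -3.255 -0.229
v -1.919 -4.596 -1.839
v -1.178 -3.359 -0.244
v -1.704 -4.631 -1.911
v -0.962 -3.394 -0.317
v -1.511 -4.593 -2.031
v -0.769 -3.356 -0.436
v -1.369 -4.487 -2.179
v -0.628 -3.25 -0.584
v -1.301 -4.33 -2.332
v -0.56 -3.093 -0.738
v -1.317 -4.145 -2.468
v -0.575 -2.908 -0.874
f 2 1 4
f 2 4 3
f 4 1 5
f 4 5 3
f 5 1 6
f 5 6 3
f 6 1 7
f 6 7 3
f 7 1 8
f 7 8 3
f 8 1 9
f 8 9 3
f 9 1 10
f 9 10 3
f 10 1 11
f 10 11 3
f 11 1 12
f 11 12 3
f 12 1 13
f 12 13 3
f 13 1 14
f 13 14 3
f 14 1 15
f 14 15 3
f 15 1 16
f 15 16 3
f 16 1 17
f 16 17 3
f 17 1 18
f 17 18 3
f 18 1 2
f 18 2 3
f 20 19 22
f 20 22 21
f 22 19 23
f 22 23 21
f 23 19 24
f 23 24 21
f 24 19 25
f 24 25 21
f 25 19 26
f 25 26 21
f 26 19 27
f 26 27 21
f 27 19 28
f 27 28 21
f 28 19 29
f 28 29 21
f 29 19 30
f 29 30 21
f 30 19 31
f 30 31 21
f 31 19 32
f 31 32 21
f 32 19 33
f 32 33 21
f 33 19 34
f 33 34 21
f 34 19 35
f 34 35 21
f 35 19 36
f 35 36 21
f 36 19 20
f 36 20 21
f 38 40 37
f 41 38 37
f 37 40 39
f 39 41 37
f 38 44 40
f 42 38 41
f 42 44 38
f 40 44 39
f 43 41 39
f 39 44 43
f 43 42 41
f 44 42 43
f 46 45 49
f 46 49 47
f 47 49 50
f 47 50 48
f 49 45 51
f 49 51 50
f 50 51 52
f 50 52 48
f 51 45 53
f 51 53 52
f 52 53 54
f 52 54 48
f 53 45 55
f 53 55 54
f 54 55 56
f 54 56 48
f 55 45 57
f 55 57 56
f 56 57 58
f 56 58 48
f 57 45 59
f 57 59 58
f 58 59 60
f 58 60 48
f 59 45 61
f 59 61 60
f 60 61 62
f 60 62 48
f 61 45 63
f 61 63 62
f 62 63 64
f 62 64 48
f 63 45 65
f 63 65 64
f 64 65 66
f 64 66 48
f 65 45 67
f 65 67 66
f 66 67 68
f 66 68 48
f 67 45 69
f 67 69 68
f 68 69 70
f 68 70 48
f 69 45 71
f 69 71 70
f 70 71 72
f 70 72 48
f 71 45 73
f 71 73 72
f 72 73 74
f 72 74 48
f 73 45 75
f 73 75 74
f 74 75 76
f 74 76 48
f 75 45 77
f 75 77 76
f 76 77 78
f 76 78 48
f 77 45 46
f 77 46 78
f 78 46 47
f 78 47 48

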